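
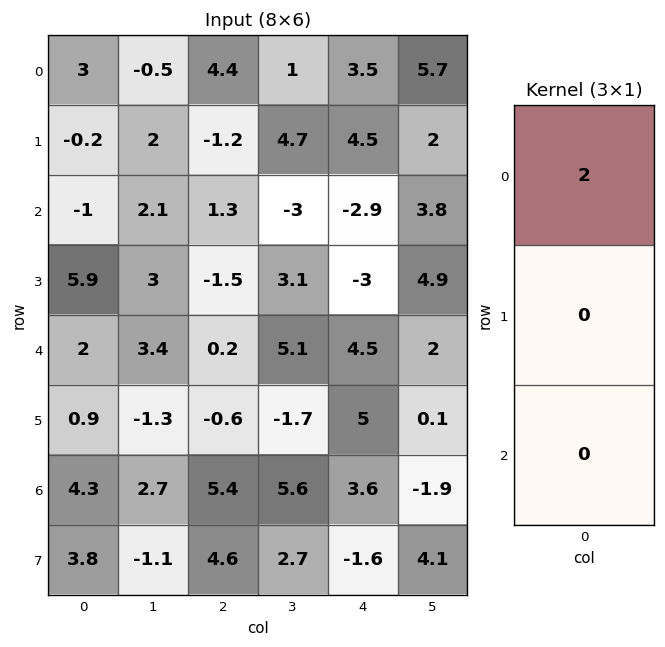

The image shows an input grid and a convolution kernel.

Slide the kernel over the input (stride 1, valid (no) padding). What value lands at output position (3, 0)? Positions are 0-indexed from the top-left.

11.8

The receptive field on the input at this output position is [5.9 / 2 / 0.9]. Elementwise product with the kernel and sum: 5.9·2.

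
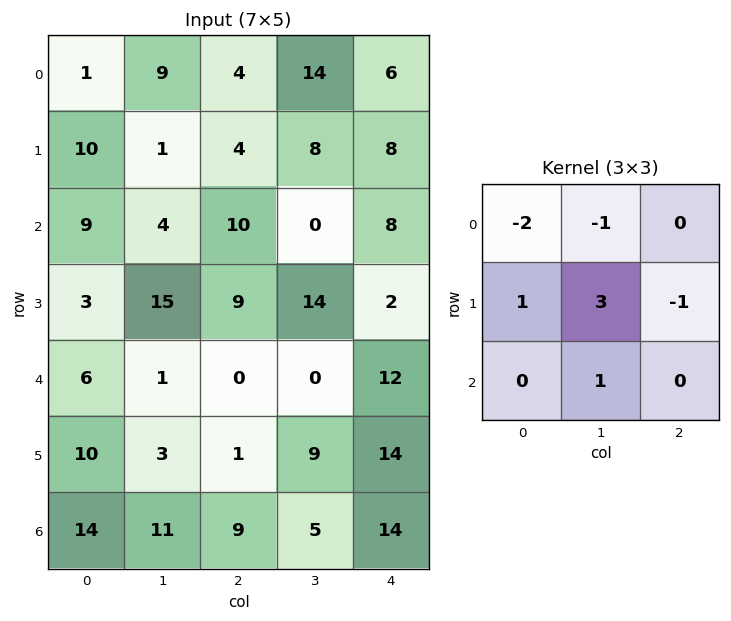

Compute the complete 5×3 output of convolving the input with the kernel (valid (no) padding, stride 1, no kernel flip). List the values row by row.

2 -7 -2
5 37 0
18 10 29
-9 -37 -35
16 4 19

Output[0,0]: The receptive field on the input at this output position is [1 9 4 / 10 1 4 / 9 4 10]. Elementwise product with the kernel and sum: 1·-2 + 9·-1 + 10·1 + 1·3 + 4·-1 + 4·1.
Output[0,1]: The receptive field on the input at this output position is [9 4 14 / 1 4 8 / 4 10 0]. Elementwise product with the kernel and sum: 9·-2 + 4·-1 + 1·1 + 4·3 + 8·-1 + 10·1.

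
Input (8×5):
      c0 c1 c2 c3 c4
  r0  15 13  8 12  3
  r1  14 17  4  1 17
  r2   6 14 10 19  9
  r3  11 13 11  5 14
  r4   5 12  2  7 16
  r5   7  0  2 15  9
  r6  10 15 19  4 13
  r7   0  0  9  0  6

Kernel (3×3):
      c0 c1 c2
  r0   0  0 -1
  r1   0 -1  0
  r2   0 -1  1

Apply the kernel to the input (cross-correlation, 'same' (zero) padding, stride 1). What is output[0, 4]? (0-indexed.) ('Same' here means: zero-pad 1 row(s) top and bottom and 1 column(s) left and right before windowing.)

-20

The receptive field on the zero-padded input at this output position is [0 0 0 / 12 3 0 / 1 17 0]. Elementwise product with the kernel and sum: 0·-1 + 3·-1 + 17·-1 + 0·1.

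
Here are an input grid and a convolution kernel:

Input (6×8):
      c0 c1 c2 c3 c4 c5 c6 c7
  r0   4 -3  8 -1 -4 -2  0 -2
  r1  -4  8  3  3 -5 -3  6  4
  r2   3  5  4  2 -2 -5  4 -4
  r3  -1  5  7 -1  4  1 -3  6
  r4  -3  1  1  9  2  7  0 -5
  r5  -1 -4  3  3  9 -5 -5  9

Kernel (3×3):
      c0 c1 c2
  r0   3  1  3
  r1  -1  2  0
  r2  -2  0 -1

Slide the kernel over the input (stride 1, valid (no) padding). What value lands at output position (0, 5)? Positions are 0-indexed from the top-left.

The receptive field on the input at this output position is [-2 0 -2 / -3 6 4 / -5 4 -4]. Elementwise product with the kernel and sum: -2·3 + 0·1 + -2·3 + -3·-1 + 6·2 + -5·-2 + -4·-1.

17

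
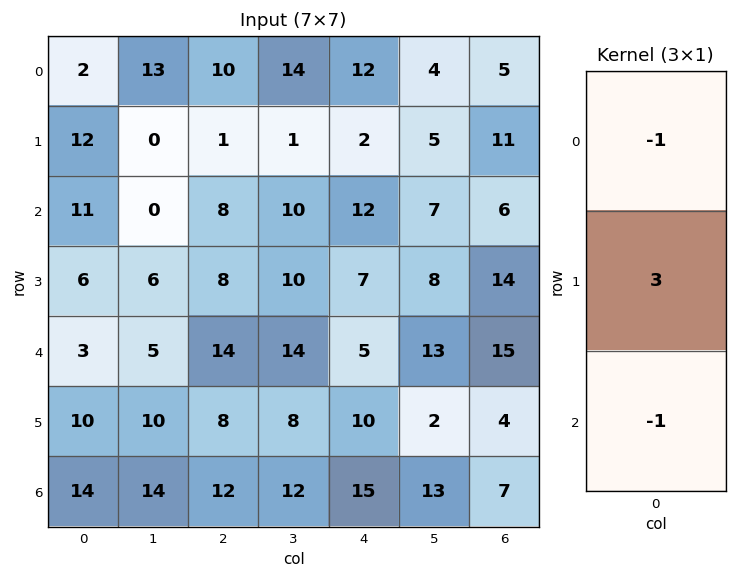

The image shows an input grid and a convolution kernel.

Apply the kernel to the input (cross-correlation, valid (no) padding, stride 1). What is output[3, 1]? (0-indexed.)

-1

The receptive field on the input at this output position is [6 / 5 / 10]. Elementwise product with the kernel and sum: 6·-1 + 5·3 + 10·-1.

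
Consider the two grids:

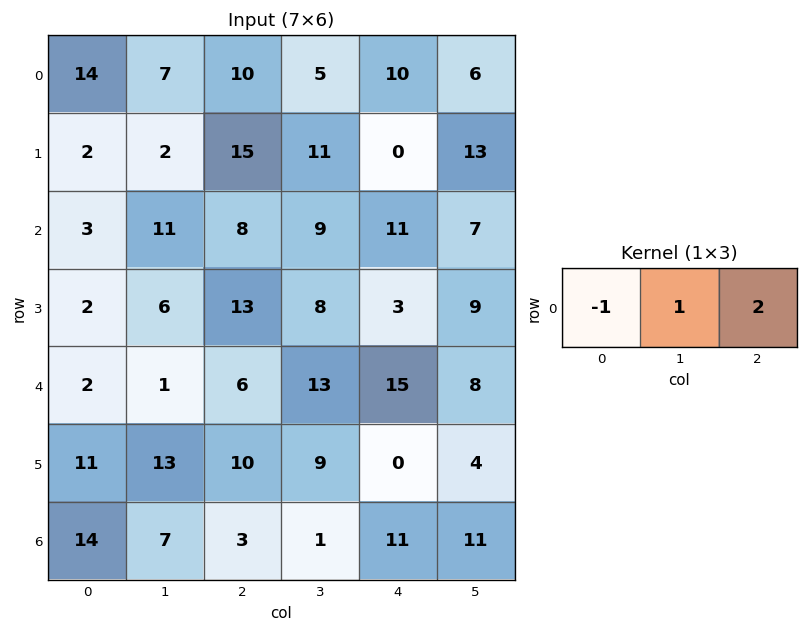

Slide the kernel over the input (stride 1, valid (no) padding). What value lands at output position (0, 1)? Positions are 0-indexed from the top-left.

13

The receptive field on the input at this output position is [7 10 5]. Elementwise product with the kernel and sum: 7·-1 + 10·1 + 5·2.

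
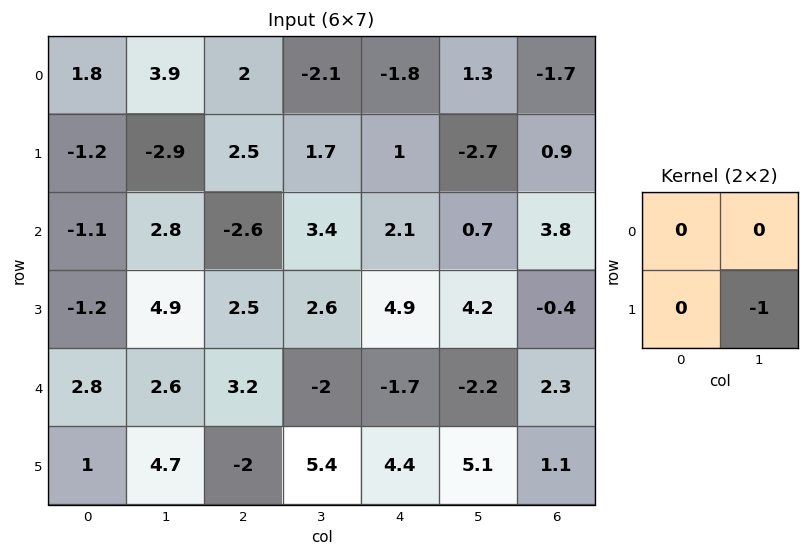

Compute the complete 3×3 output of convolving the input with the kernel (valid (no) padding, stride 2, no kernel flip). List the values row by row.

Output[0,0]: The receptive field on the input at this output position is [1.8 3.9 / -1.2 -2.9]. Elementwise product with the kernel and sum: -2.9·-1.

2.9 -1.7 2.7
-4.9 -2.6 -4.2
-4.7 -5.4 -5.1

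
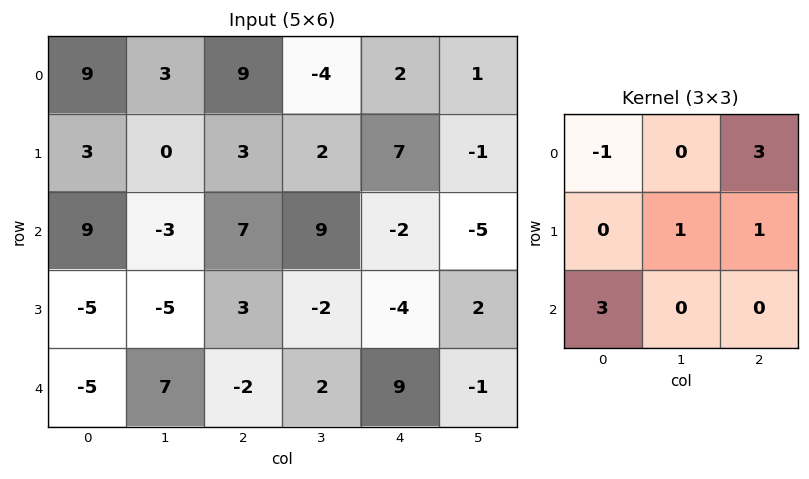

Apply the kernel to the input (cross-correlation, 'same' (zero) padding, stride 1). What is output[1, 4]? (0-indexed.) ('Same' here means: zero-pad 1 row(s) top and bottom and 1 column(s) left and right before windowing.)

The receptive field on the zero-padded input at this output position is [-4 2 1 / 2 7 -1 / 9 -2 -5]. Elementwise product with the kernel and sum: -4·-1 + 1·3 + 7·1 + -1·1 + 9·3.

40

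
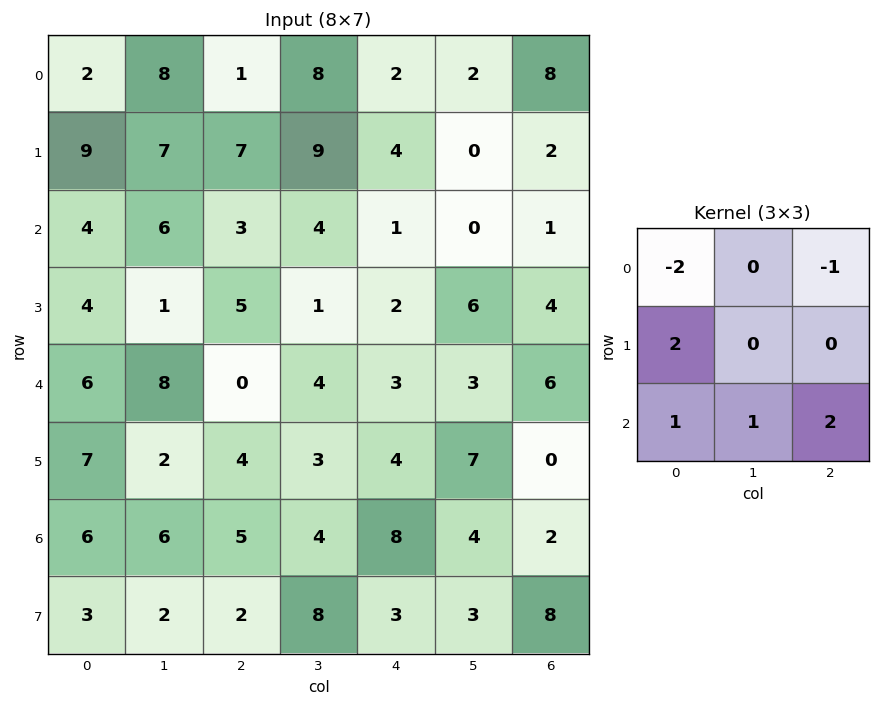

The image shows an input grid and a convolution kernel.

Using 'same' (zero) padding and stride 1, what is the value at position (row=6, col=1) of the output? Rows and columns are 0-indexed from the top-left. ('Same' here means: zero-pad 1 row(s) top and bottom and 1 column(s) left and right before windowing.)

3

The receptive field on the zero-padded input at this output position is [7 2 4 / 6 6 5 / 3 2 2]. Elementwise product with the kernel and sum: 7·-2 + 4·-1 + 6·2 + 3·1 + 2·1 + 2·2.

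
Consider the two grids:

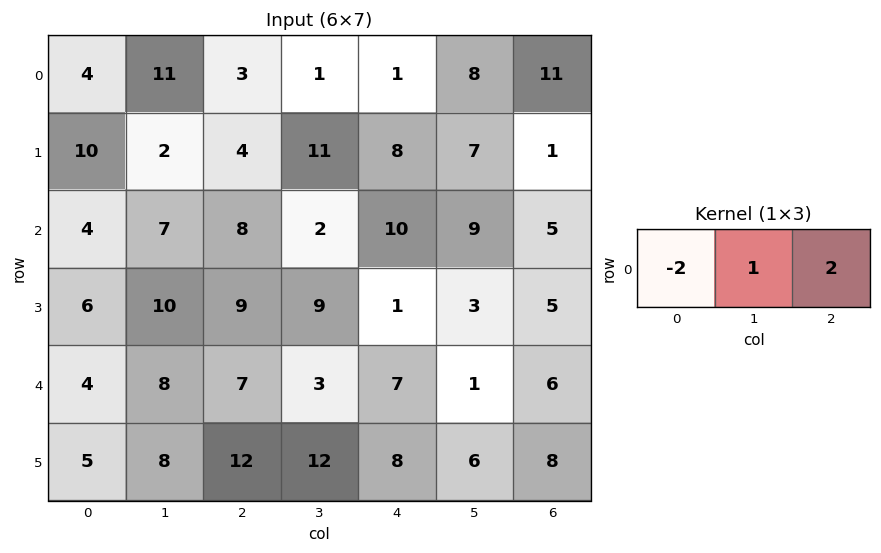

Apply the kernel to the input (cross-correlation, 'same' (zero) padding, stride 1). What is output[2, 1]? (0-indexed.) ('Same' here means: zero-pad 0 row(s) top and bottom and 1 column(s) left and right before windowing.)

15

The receptive field on the zero-padded input at this output position is [4 7 8]. Elementwise product with the kernel and sum: 4·-2 + 7·1 + 8·2.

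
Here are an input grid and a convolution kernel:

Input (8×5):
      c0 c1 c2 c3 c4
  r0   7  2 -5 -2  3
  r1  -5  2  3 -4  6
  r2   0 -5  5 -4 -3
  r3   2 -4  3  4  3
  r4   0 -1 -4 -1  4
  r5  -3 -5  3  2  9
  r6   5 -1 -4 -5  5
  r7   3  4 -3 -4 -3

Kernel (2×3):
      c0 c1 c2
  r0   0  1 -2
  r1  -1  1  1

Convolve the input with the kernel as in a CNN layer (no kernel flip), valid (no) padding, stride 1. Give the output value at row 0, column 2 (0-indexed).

The receptive field on the input at this output position is [-5 -2 3 / 3 -4 6]. Elementwise product with the kernel and sum: -2·1 + 3·-2 + 3·-1 + -4·1 + 6·1.

-9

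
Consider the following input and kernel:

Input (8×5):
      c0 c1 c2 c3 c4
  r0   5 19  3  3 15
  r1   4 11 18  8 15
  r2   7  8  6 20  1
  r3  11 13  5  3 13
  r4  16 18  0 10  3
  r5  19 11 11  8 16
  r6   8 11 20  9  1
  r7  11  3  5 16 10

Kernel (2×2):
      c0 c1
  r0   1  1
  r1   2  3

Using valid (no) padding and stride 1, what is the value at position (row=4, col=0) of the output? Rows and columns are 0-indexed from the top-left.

105

The receptive field on the input at this output position is [16 18 / 19 11]. Elementwise product with the kernel and sum: 16·1 + 18·1 + 19·2 + 11·3.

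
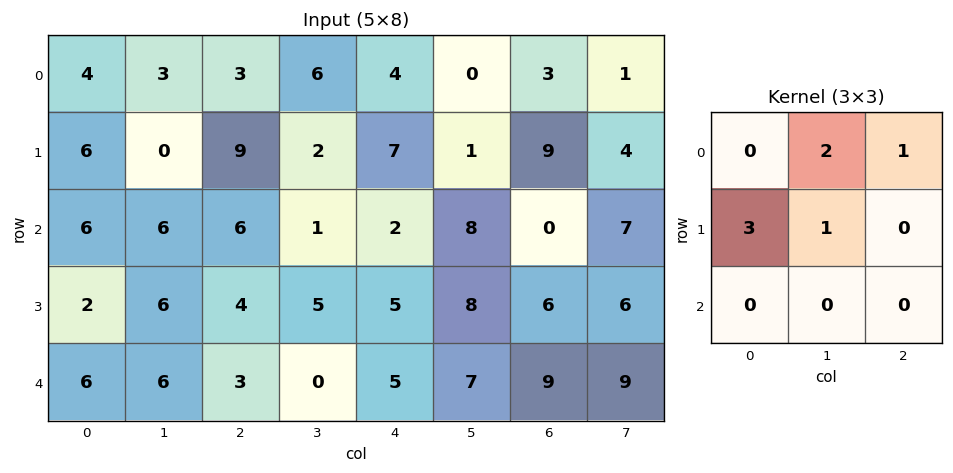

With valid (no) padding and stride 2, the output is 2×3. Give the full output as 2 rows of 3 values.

Output[0,0]: The receptive field on the input at this output position is [4 3 3 / 6 0 9 / 6 6 6]. Elementwise product with the kernel and sum: 3·2 + 3·1 + 6·3 + 0·1.
Output[0,1]: The receptive field on the input at this output position is [3 6 4 / 9 2 7 / 6 1 2]. Elementwise product with the kernel and sum: 6·2 + 4·1 + 9·3 + 2·1.

27 45 25
30 21 39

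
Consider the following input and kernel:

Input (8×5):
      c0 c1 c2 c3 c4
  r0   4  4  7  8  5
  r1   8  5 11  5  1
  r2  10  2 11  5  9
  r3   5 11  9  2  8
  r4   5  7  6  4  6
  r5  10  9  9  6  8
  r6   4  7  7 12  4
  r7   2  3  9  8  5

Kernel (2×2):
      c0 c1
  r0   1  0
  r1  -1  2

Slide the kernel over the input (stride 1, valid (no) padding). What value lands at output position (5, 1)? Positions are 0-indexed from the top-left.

16

The receptive field on the input at this output position is [9 9 / 7 7]. Elementwise product with the kernel and sum: 9·1 + 7·-1 + 7·2.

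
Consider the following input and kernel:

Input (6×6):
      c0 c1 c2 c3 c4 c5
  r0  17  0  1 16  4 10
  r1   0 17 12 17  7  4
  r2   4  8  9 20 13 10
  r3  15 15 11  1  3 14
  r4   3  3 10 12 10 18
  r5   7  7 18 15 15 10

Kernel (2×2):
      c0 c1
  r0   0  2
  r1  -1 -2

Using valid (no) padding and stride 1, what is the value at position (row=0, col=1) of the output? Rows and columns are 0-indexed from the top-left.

-39

The receptive field on the input at this output position is [0 1 / 17 12]. Elementwise product with the kernel and sum: 1·2 + 17·-1 + 12·-2.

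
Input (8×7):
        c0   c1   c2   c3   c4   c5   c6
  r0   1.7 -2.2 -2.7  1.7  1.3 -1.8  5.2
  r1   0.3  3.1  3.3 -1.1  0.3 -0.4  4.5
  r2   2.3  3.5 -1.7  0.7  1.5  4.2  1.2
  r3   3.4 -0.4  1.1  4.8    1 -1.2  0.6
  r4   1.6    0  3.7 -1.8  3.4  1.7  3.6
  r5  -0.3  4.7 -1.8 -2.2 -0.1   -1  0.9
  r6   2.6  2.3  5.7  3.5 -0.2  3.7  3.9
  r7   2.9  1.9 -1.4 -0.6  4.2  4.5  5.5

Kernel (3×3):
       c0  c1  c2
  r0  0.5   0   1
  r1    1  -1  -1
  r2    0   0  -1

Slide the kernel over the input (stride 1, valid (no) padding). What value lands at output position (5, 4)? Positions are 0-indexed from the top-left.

-12.45

The receptive field on the input at this output position is [-0.1 -1 0.9 / -0.2 3.7 3.9 / 4.2 4.5 5.5]. Elementwise product with the kernel and sum: -0.1·0.5 + 0.9·1 + -0.2·1 + 3.7·-1 + 3.9·-1 + 5.5·-1.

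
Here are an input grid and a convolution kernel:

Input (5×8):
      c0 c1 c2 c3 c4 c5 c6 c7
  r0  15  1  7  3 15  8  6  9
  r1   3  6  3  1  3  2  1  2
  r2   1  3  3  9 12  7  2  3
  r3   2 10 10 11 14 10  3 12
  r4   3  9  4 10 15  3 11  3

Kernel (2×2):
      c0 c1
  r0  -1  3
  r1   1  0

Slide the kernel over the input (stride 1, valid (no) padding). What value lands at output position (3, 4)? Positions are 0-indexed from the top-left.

The receptive field on the input at this output position is [14 10 / 15 3]. Elementwise product with the kernel and sum: 14·-1 + 10·3 + 15·1.

31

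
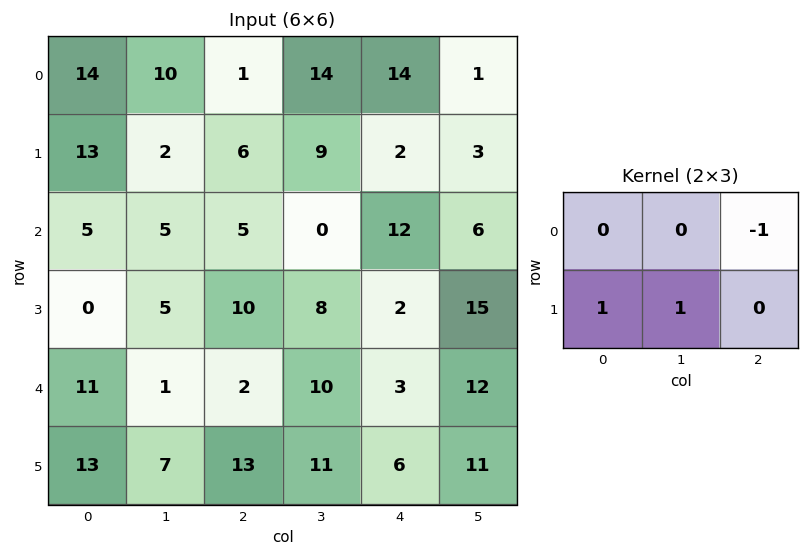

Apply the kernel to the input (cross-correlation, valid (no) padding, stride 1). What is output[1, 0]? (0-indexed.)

4

The receptive field on the input at this output position is [13 2 6 / 5 5 5]. Elementwise product with the kernel and sum: 6·-1 + 5·1 + 5·1.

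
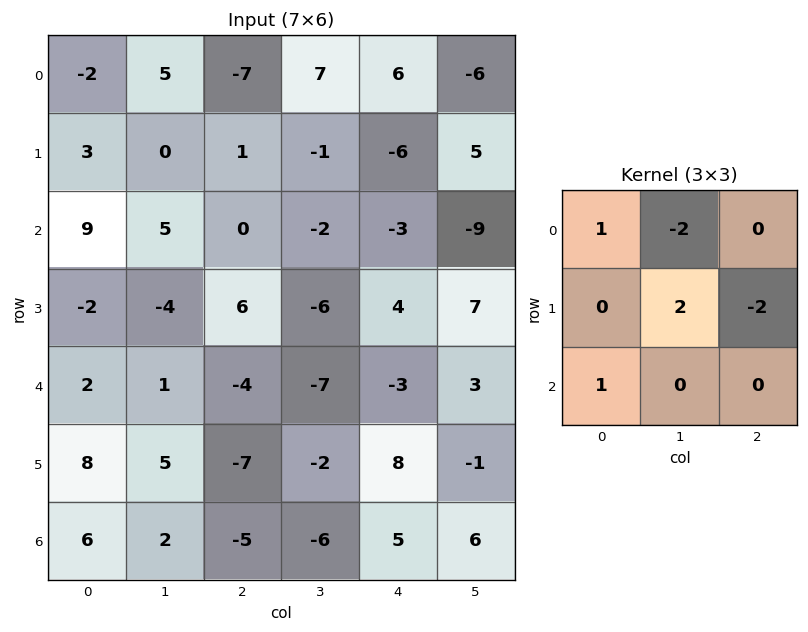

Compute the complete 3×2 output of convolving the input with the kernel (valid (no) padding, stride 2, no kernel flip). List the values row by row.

Output[0,0]: The receptive field on the input at this output position is [-2 5 -7 / 3 0 1 / 9 5 0]. Elementwise product with the kernel and sum: -2·1 + 5·-2 + 0·2 + 1·-2 + 9·1.
Output[0,1]: The receptive field on the input at this output position is [-7 7 6 / 1 -1 -6 / 0 -2 -3]. Elementwise product with the kernel and sum: -7·1 + 7·-2 + -1·2 + -6·-2 + 0·1.

-5 -11
-19 -20
30 -15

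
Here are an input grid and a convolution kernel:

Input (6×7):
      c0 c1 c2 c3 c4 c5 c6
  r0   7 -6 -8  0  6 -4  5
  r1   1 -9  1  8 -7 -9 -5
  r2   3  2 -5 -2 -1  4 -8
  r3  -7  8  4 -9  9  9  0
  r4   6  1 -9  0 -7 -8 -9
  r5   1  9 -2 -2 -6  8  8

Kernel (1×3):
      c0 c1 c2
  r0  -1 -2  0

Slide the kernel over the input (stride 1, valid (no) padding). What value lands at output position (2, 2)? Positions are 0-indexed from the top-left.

The receptive field on the input at this output position is [-5 -2 -1]. Elementwise product with the kernel and sum: -5·-1 + -2·-2.

9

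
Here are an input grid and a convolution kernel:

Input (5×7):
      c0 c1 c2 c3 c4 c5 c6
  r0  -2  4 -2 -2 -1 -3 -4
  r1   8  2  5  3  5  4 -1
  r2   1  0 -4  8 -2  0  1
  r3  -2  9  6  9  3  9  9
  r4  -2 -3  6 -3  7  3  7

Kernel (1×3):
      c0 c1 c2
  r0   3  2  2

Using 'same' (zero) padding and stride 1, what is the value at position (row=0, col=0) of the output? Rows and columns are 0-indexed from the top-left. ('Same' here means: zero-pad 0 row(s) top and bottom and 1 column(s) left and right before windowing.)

The receptive field on the zero-padded input at this output position is [0 -2 4]. Elementwise product with the kernel and sum: 0·3 + -2·2 + 4·2.

4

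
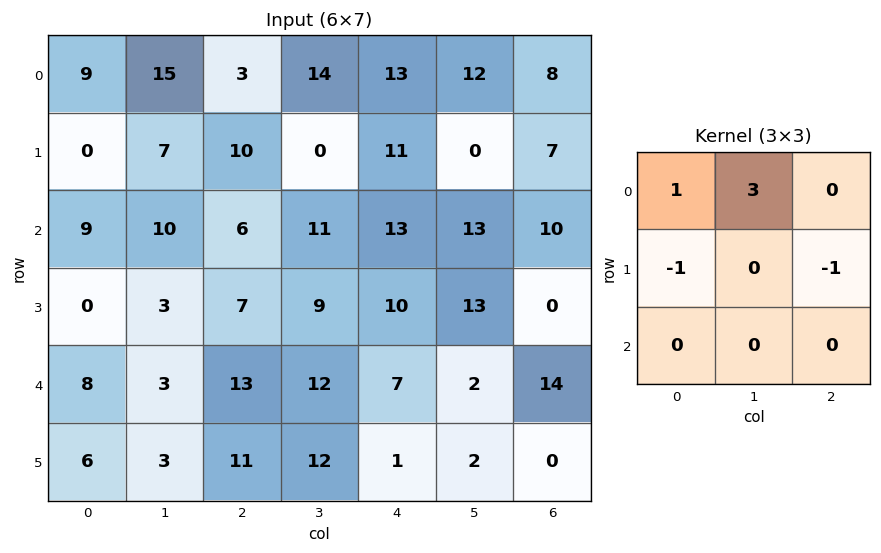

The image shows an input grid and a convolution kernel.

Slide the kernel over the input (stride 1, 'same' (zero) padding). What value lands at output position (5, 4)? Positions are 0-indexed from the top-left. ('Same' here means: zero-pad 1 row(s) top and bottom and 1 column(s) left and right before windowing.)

The receptive field on the zero-padded input at this output position is [12 7 2 / 12 1 2 / 0 0 0]. Elementwise product with the kernel and sum: 12·1 + 7·3 + 12·-1 + 2·-1.

19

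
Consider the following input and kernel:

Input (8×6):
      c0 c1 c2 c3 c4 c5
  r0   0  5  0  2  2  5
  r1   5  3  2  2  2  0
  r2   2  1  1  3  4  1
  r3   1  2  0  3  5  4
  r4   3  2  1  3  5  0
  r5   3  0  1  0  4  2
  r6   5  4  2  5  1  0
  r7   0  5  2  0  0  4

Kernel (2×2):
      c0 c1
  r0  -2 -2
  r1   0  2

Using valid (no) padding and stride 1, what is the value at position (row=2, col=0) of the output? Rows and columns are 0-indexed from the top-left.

-2

The receptive field on the input at this output position is [2 1 / 1 2]. Elementwise product with the kernel and sum: 2·-2 + 1·-2 + 2·2.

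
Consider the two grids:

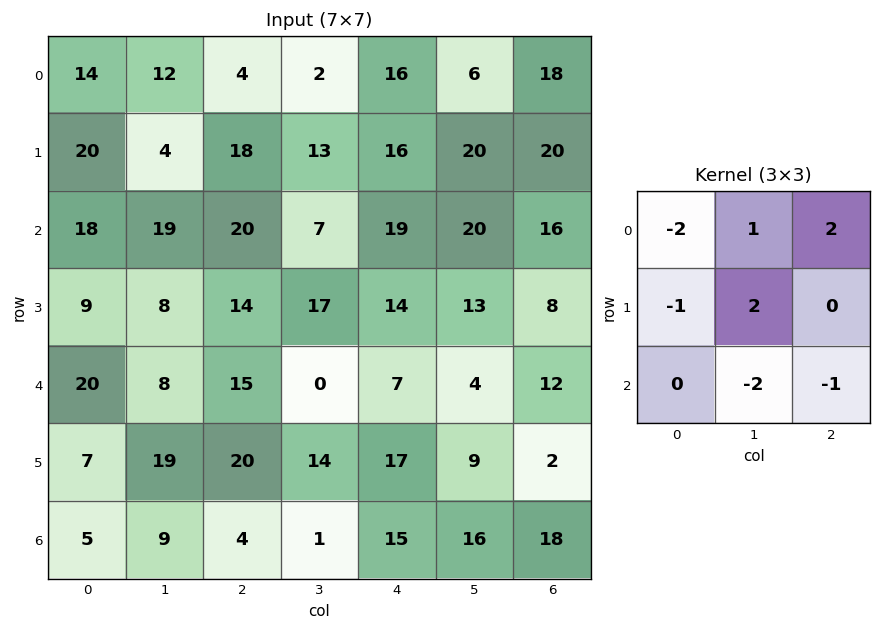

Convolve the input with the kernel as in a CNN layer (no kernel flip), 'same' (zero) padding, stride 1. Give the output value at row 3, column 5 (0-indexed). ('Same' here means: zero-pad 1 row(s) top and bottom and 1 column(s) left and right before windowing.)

The receptive field on the zero-padded input at this output position is [19 20 16 / 14 13 8 / 7 4 12]. Elementwise product with the kernel and sum: 19·-2 + 20·1 + 16·2 + 14·-1 + 13·2 + 4·-2 + 12·-1.

6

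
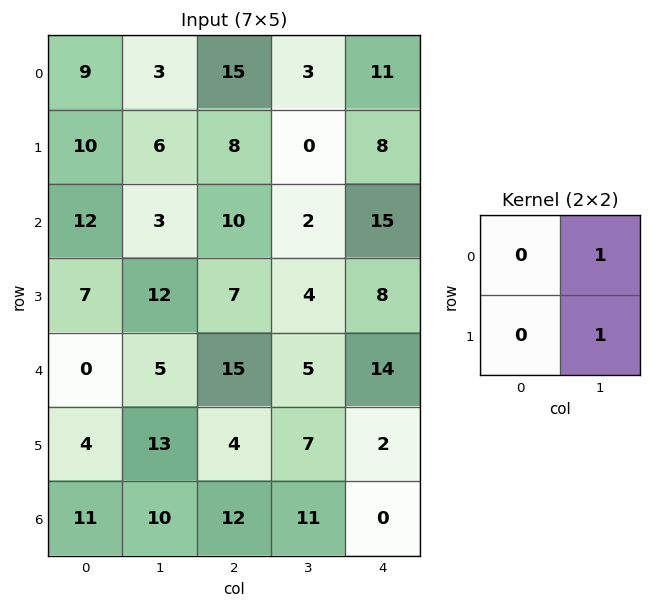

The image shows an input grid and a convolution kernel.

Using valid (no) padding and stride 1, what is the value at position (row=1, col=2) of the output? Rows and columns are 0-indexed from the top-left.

The receptive field on the input at this output position is [8 0 / 10 2]. Elementwise product with the kernel and sum: 0·1 + 2·1.

2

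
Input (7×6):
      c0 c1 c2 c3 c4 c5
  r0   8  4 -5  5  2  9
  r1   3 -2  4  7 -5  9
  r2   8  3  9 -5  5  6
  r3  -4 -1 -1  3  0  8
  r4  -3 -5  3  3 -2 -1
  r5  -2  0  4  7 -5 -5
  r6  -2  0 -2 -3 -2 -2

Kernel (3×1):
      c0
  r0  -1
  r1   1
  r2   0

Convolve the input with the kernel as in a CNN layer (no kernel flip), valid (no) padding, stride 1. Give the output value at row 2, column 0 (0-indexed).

-12

The receptive field on the input at this output position is [8 / -4 / -3]. Elementwise product with the kernel and sum: 8·-1 + -4·1.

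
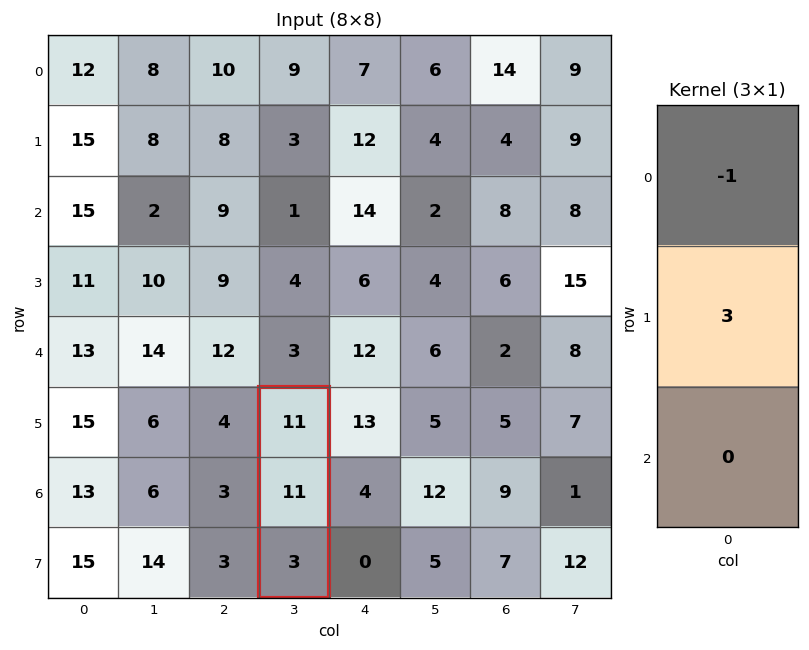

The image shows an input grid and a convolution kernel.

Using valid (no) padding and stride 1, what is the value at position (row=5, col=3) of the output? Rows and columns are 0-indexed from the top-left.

22

The receptive field on the input at this output position is [11 / 11 / 3]. Elementwise product with the kernel and sum: 11·-1 + 11·3.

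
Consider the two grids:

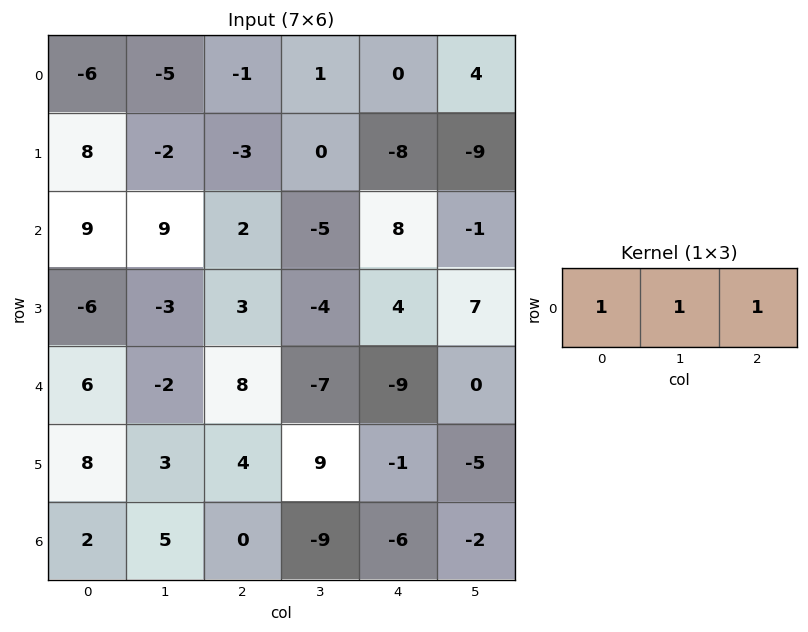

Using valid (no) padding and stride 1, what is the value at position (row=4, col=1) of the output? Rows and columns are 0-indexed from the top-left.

The receptive field on the input at this output position is [-2 8 -7]. Elementwise product with the kernel and sum: -2·1 + 8·1 + -7·1.

-1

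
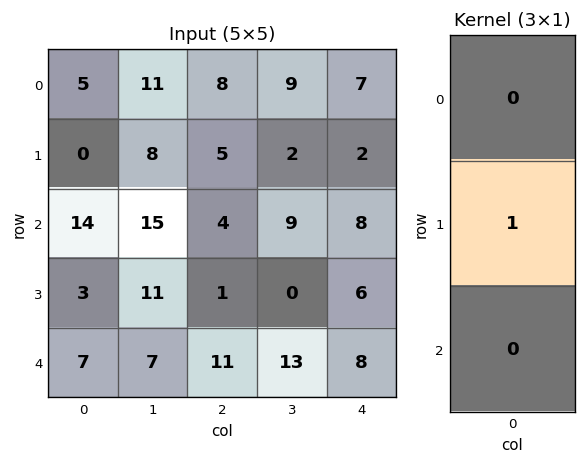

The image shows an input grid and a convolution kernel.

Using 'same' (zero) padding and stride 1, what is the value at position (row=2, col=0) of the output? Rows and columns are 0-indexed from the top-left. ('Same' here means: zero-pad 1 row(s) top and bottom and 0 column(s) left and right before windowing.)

The receptive field on the zero-padded input at this output position is [0 / 14 / 3]. Elementwise product with the kernel and sum: 14·1.

14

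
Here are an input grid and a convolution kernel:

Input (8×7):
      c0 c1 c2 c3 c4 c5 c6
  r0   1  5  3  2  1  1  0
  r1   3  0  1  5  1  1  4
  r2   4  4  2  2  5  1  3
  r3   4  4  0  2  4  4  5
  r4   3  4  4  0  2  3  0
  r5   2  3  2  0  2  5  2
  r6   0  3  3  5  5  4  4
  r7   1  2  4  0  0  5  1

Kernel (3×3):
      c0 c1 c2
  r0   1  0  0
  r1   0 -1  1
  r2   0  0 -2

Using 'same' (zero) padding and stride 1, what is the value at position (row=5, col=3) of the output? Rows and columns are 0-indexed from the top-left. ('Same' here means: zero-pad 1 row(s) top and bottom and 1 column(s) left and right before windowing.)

The receptive field on the zero-padded input at this output position is [4 0 2 / 2 0 2 / 3 5 5]. Elementwise product with the kernel and sum: 4·1 + 0·-1 + 2·1 + 5·-2.

-4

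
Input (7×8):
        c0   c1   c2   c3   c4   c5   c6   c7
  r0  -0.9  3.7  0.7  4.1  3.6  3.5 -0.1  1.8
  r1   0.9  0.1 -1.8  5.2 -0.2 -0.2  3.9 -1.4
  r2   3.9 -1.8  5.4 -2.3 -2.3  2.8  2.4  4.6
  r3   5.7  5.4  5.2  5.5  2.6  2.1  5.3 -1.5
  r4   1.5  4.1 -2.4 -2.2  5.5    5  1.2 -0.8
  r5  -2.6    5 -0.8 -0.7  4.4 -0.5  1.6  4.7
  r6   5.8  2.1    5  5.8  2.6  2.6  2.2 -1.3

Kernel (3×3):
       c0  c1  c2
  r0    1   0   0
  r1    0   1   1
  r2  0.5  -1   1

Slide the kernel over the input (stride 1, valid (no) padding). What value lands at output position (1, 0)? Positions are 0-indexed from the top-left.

7.15

The receptive field on the input at this output position is [0.9 0.1 -1.8 / 3.9 -1.8 5.4 / 5.7 5.4 5.2]. Elementwise product with the kernel and sum: 0.9·1 + -1.8·1 + 5.4·1 + 5.7·0.5 + 5.4·-1 + 5.2·1.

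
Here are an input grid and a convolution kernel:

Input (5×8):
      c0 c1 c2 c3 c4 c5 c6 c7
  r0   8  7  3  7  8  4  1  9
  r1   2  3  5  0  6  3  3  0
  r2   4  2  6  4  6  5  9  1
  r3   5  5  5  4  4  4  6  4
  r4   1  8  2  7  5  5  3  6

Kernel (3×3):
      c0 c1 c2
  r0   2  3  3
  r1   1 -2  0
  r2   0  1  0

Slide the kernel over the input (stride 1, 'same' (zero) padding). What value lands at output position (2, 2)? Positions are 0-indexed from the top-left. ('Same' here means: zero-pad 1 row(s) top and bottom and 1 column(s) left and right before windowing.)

16

The receptive field on the zero-padded input at this output position is [3 5 0 / 2 6 4 / 5 5 4]. Elementwise product with the kernel and sum: 3·2 + 5·3 + 0·3 + 2·1 + 6·-2 + 5·1.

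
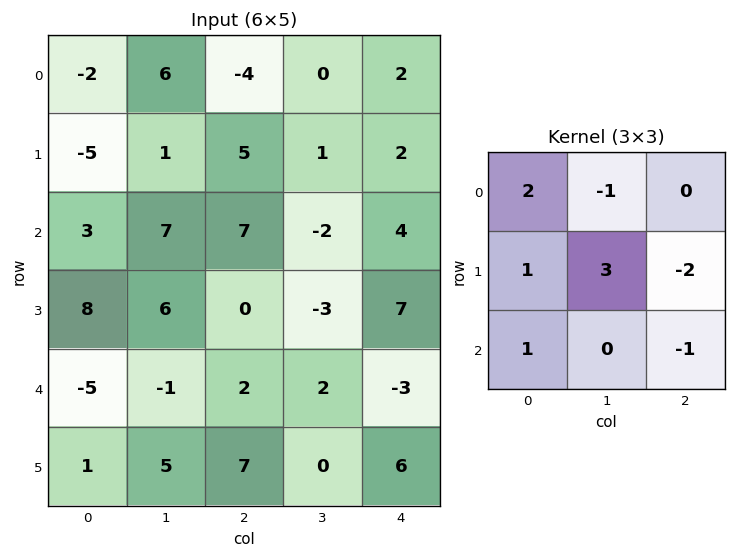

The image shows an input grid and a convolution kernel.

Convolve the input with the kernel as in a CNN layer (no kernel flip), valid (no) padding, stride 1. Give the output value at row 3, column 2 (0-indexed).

18

The receptive field on the input at this output position is [0 -3 7 / 2 2 -3 / 7 0 6]. Elementwise product with the kernel and sum: 0·2 + -3·-1 + 2·1 + 2·3 + -3·-2 + 7·1 + 6·-1.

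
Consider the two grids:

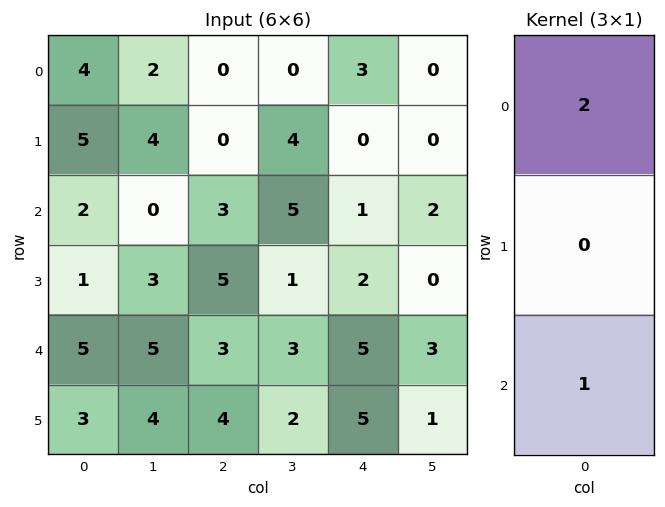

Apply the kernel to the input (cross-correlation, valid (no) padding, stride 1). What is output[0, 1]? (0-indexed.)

The receptive field on the input at this output position is [2 / 4 / 0]. Elementwise product with the kernel and sum: 2·2 + 0·1.

4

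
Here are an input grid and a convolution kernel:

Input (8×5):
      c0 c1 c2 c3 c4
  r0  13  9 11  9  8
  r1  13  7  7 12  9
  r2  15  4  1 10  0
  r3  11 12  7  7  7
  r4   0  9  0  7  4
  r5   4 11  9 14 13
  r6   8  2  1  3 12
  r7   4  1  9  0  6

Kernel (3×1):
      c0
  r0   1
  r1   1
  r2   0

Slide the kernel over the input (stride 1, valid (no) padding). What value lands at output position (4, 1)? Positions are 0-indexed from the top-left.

The receptive field on the input at this output position is [9 / 11 / 2]. Elementwise product with the kernel and sum: 9·1 + 11·1.

20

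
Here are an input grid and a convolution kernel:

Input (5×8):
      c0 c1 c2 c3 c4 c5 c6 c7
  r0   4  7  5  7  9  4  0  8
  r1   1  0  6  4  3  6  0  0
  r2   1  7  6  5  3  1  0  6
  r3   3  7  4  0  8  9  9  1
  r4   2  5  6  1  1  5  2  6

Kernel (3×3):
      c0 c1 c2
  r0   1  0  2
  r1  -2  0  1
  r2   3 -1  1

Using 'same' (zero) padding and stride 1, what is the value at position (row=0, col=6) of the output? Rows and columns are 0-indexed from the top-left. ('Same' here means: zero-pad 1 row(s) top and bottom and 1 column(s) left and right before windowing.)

18

The receptive field on the zero-padded input at this output position is [0 0 0 / 4 0 8 / 6 0 0]. Elementwise product with the kernel and sum: 0·1 + 0·2 + 4·-2 + 8·1 + 6·3 + 0·-1 + 0·1.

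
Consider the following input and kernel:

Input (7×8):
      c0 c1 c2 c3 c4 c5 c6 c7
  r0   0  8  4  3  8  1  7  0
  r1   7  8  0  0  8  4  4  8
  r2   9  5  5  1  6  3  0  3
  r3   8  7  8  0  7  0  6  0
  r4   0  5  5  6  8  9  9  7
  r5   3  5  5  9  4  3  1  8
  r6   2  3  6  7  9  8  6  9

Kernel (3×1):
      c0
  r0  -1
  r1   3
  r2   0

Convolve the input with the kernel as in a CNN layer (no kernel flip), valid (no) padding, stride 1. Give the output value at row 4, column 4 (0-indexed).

The receptive field on the input at this output position is [8 / 4 / 9]. Elementwise product with the kernel and sum: 8·-1 + 4·3.

4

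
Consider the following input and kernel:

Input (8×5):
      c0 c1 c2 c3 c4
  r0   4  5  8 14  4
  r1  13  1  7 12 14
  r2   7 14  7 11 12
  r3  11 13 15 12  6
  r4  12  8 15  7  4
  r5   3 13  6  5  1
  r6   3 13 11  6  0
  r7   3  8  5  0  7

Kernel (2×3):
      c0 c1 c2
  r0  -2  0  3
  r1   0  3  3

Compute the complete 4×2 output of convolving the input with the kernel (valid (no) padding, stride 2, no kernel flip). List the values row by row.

40 74
91 76
78 0
66 -1

Output[0,0]: The receptive field on the input at this output position is [4 5 8 / 13 1 7]. Elementwise product with the kernel and sum: 4·-2 + 8·3 + 1·3 + 7·3.
Output[0,1]: The receptive field on the input at this output position is [8 14 4 / 7 12 14]. Elementwise product with the kernel and sum: 8·-2 + 4·3 + 12·3 + 14·3.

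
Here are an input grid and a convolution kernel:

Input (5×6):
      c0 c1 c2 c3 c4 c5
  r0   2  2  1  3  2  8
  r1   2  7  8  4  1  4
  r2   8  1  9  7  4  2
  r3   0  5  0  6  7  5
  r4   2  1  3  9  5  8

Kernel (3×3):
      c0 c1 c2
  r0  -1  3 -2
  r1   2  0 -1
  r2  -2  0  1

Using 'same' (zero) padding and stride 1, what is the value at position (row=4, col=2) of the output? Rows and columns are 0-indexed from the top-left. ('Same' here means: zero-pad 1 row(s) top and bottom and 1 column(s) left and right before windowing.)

The receptive field on the zero-padded input at this output position is [5 0 6 / 1 3 9 / 0 0 0]. Elementwise product with the kernel and sum: 5·-1 + 0·3 + 6·-2 + 1·2 + 9·-1 + 0·-2 + 0·1.

-24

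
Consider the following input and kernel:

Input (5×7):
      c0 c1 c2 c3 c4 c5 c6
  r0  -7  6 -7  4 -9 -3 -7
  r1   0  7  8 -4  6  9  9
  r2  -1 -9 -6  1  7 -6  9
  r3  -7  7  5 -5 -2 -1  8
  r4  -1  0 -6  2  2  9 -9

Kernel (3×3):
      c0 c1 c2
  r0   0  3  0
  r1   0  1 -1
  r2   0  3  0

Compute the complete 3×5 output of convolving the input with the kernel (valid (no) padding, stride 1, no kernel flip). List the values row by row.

Output[0,0]: The receptive field on the input at this output position is [-7 6 -7 / 0 7 8 / -1 -9 -6]. Elementwise product with the kernel and sum: 6·3 + 7·1 + 8·-1 + -9·3.
Output[0,1]: The receptive field on the input at this output position is [6 -7 4 / 7 8 -4 / -9 -6 1]. Elementwise product with the kernel and sum: -7·3 + 8·1 + -4·-1 + -6·3.

-10 -27 5 -9 -27
39 32 -33 25 9
-25 -26 6 26 0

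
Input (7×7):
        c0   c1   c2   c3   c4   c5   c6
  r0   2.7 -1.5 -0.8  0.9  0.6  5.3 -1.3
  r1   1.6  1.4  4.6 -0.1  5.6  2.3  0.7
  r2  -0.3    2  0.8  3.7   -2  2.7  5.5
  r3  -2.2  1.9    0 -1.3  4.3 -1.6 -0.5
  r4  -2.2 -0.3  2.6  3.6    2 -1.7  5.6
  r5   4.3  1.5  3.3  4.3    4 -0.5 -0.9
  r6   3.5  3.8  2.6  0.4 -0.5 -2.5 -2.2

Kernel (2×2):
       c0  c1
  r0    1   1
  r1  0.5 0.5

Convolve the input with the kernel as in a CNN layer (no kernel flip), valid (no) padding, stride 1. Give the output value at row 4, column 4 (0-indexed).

The receptive field on the input at this output position is [2 -1.7 / 4 -0.5]. Elementwise product with the kernel and sum: 2·1 + -1.7·1 + 4·0.5 + -0.5·0.5.

2.05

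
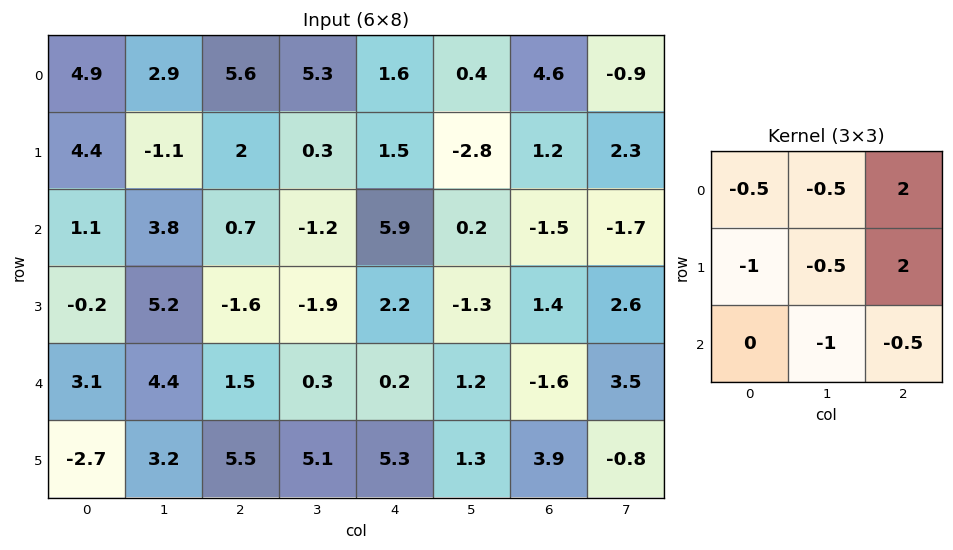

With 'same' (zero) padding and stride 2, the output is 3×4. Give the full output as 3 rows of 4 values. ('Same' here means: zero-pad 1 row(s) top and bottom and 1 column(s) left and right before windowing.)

Output[0,0]: The receptive field on the zero-padded input at this output position is [0 0 0 / 0 4.9 2.9 / 0 4.4 -1.1]. Elementwise product with the kernel and sum: 0·-0.5 + 0·-0.5 + 0·2 + 0·-1 + 4.9·-0.5 + 2.9·2 + 4.4·-1 + -1.1·-0.5.

-0.5 2.75 -5.4 -6.85
0.25 -3.85 -9.4 -0.15
18.85 -18.2 -6.7 8.25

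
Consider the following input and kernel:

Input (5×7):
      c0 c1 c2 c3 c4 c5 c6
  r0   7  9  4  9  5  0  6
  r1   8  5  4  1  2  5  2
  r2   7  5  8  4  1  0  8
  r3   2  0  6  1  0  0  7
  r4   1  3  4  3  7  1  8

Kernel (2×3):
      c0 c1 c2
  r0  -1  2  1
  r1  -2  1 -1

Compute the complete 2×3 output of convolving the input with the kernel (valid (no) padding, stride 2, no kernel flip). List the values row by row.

Output[0,0]: The receptive field on the input at this output position is [7 9 4 / 8 5 4]. Elementwise product with the kernel and sum: 7·-1 + 9·2 + 4·1 + 8·-2 + 5·1 + 4·-1.
Output[0,1]: The receptive field on the input at this output position is [4 9 5 / 4 1 2]. Elementwise product with the kernel and sum: 4·-1 + 9·2 + 5·1 + 4·-2 + 1·1 + 2·-1.

0 10 0
1 -10 0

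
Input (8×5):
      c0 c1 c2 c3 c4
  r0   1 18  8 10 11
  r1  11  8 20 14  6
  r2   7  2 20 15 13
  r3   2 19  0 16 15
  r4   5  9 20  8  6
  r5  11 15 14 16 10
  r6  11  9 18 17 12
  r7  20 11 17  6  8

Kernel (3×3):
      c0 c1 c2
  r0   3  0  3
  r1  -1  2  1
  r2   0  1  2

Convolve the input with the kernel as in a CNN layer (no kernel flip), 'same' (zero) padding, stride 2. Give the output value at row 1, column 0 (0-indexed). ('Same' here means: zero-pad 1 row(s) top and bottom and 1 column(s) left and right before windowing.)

The receptive field on the zero-padded input at this output position is [0 11 8 / 0 7 2 / 0 2 19]. Elementwise product with the kernel and sum: 0·3 + 8·3 + 0·-1 + 7·2 + 2·1 + 2·1 + 19·2.

80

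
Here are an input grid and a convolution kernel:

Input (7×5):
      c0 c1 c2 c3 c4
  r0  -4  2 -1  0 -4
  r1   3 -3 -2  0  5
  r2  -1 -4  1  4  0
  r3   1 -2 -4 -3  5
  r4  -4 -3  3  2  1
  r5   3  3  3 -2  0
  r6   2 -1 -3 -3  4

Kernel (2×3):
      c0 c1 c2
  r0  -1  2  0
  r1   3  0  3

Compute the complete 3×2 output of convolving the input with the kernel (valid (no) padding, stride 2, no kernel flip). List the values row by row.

11 10
-16 10
16 10

Output[0,0]: The receptive field on the input at this output position is [-4 2 -1 / 3 -3 -2]. Elementwise product with the kernel and sum: -4·-1 + 2·2 + 3·3 + -2·3.
Output[0,1]: The receptive field on the input at this output position is [-1 0 -4 / -2 0 5]. Elementwise product with the kernel and sum: -1·-1 + 0·2 + -2·3 + 5·3.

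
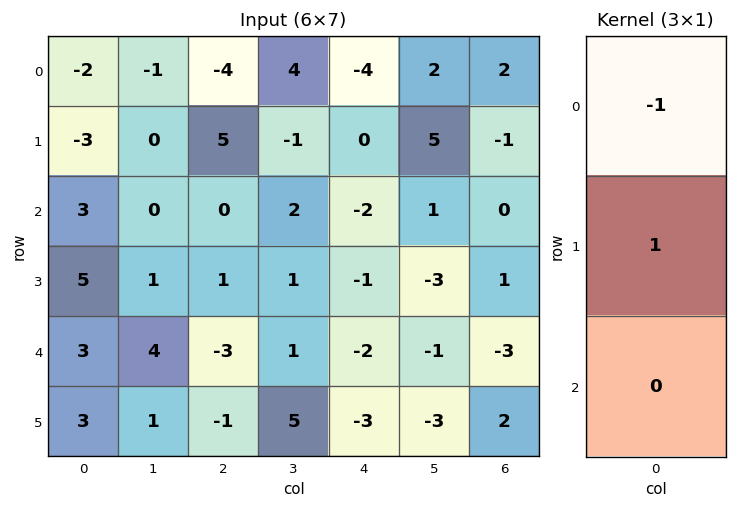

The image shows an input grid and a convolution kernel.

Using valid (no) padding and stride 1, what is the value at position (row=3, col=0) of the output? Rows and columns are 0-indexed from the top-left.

The receptive field on the input at this output position is [5 / 3 / 3]. Elementwise product with the kernel and sum: 5·-1 + 3·1.

-2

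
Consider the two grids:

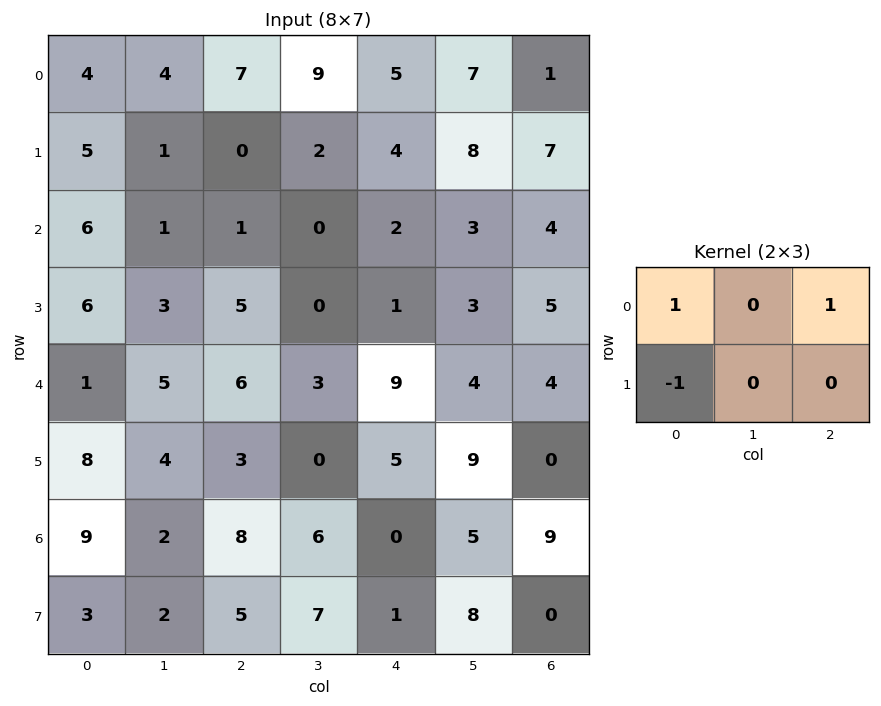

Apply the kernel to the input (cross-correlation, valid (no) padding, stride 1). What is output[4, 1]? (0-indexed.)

The receptive field on the input at this output position is [5 6 3 / 4 3 0]. Elementwise product with the kernel and sum: 5·1 + 3·1 + 4·-1.

4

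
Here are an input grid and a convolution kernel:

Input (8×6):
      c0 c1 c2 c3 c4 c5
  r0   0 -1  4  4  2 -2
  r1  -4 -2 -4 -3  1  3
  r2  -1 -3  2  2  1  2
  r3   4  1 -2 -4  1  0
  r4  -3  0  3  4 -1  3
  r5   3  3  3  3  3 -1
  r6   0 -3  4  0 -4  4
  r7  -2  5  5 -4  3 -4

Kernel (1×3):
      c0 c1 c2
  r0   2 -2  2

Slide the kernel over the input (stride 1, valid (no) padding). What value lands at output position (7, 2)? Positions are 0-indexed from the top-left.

24

The receptive field on the input at this output position is [5 -4 3]. Elementwise product with the kernel and sum: 5·2 + -4·-2 + 3·2.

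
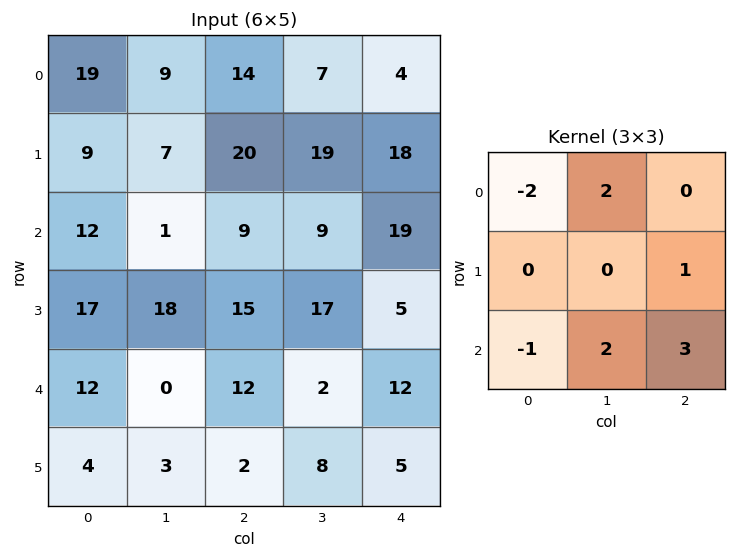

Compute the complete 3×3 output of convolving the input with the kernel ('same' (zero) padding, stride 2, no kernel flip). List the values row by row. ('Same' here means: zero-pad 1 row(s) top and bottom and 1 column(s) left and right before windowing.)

Output[0,0]: The receptive field on the zero-padded input at this output position is [0 0 0 / 0 19 9 / 0 9 7]. Elementwise product with the kernel and sum: 0·-2 + 0·2 + 9·1 + 0·-1 + 9·2 + 7·3.
Output[0,1]: The receptive field on the zero-padded input at this output position is [0 0 0 / 9 14 7 / 7 20 19]. Elementwise product with the kernel and sum: 0·-2 + 0·2 + 7·1 + 7·-1 + 20·2 + 19·3.

48 97 17
107 98 -9
51 21 -22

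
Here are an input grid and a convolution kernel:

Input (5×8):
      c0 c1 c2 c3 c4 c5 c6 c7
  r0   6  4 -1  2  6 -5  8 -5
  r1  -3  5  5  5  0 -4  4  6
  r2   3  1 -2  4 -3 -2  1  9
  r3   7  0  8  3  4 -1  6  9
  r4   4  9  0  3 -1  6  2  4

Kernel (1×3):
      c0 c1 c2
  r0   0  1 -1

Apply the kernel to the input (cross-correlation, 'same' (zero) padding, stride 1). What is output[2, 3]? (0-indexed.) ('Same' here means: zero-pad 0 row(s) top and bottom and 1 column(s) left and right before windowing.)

7

The receptive field on the zero-padded input at this output position is [-2 4 -3]. Elementwise product with the kernel and sum: 4·1 + -3·-1.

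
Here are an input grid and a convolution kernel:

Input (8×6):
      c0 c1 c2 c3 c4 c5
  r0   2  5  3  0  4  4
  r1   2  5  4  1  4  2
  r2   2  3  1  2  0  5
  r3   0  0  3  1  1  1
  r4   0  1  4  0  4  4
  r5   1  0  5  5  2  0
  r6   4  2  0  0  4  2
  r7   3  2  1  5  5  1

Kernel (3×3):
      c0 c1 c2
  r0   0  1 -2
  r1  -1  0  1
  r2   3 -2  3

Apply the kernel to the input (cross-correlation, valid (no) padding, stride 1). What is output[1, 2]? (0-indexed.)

The receptive field on the input at this output position is [4 1 4 / 1 2 0 / 3 1 1]. Elementwise product with the kernel and sum: 1·1 + 4·-2 + 1·-1 + 0·1 + 3·3 + 1·-2 + 1·3.

2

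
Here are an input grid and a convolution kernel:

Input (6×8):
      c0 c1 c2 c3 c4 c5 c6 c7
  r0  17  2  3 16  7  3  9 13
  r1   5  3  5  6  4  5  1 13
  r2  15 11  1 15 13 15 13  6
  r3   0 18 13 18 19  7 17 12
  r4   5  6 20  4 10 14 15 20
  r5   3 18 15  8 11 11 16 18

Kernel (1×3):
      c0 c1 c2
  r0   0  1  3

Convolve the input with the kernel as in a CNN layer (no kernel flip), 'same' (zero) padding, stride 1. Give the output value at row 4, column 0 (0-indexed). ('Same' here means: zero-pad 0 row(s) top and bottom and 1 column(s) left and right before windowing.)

The receptive field on the zero-padded input at this output position is [0 5 6]. Elementwise product with the kernel and sum: 5·1 + 6·3.

23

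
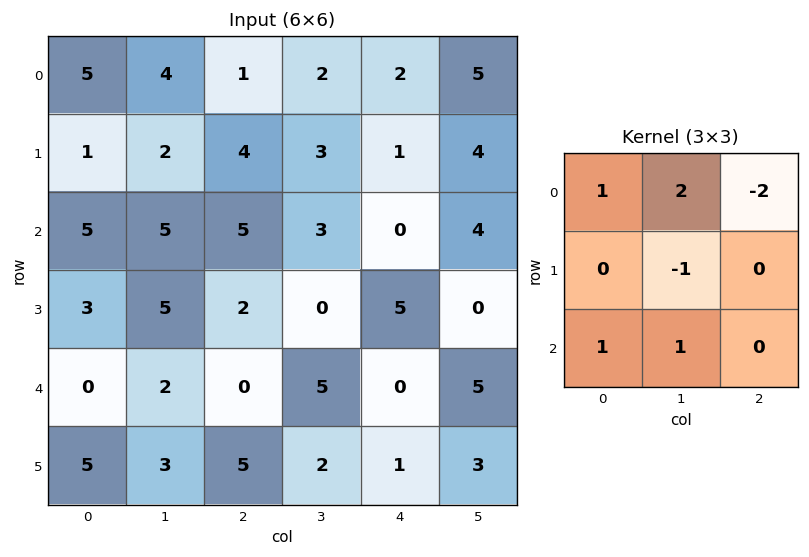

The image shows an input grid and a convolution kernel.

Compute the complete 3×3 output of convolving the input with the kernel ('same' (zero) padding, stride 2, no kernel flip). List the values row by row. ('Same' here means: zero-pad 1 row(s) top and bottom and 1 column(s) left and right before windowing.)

-4 5 2
-4 6 2
1 17 13

Output[0,0]: The receptive field on the zero-padded input at this output position is [0 0 0 / 0 5 4 / 0 1 2]. Elementwise product with the kernel and sum: 0·1 + 0·2 + 0·-2 + 5·-1 + 0·1 + 1·1.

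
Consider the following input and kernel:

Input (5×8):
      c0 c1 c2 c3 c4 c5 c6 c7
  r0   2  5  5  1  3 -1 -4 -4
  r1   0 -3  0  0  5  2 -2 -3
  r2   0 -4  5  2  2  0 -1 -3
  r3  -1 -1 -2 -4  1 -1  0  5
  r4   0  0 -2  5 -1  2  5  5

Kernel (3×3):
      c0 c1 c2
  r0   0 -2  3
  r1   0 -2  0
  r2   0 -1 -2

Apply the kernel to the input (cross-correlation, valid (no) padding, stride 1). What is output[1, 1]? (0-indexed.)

The receptive field on the input at this output position is [-3 0 0 / -4 5 2 / -1 -2 -4]. Elementwise product with the kernel and sum: 0·-2 + 0·3 + 5·-2 + -2·-1 + -4·-2.

0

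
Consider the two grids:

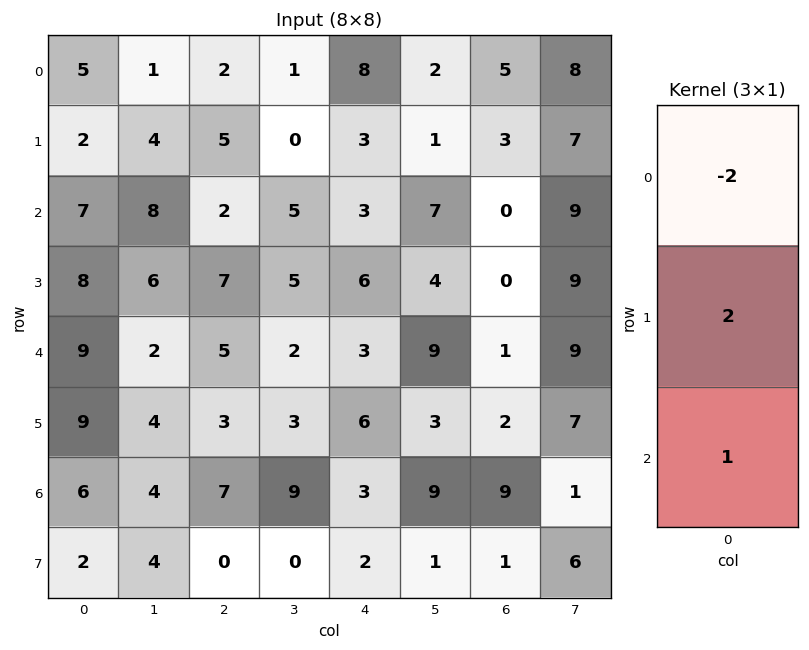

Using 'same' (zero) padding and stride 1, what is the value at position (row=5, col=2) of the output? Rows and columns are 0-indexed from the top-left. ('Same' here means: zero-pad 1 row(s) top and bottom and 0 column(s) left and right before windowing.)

The receptive field on the zero-padded input at this output position is [5 / 3 / 7]. Elementwise product with the kernel and sum: 5·-2 + 3·2 + 7·1.

3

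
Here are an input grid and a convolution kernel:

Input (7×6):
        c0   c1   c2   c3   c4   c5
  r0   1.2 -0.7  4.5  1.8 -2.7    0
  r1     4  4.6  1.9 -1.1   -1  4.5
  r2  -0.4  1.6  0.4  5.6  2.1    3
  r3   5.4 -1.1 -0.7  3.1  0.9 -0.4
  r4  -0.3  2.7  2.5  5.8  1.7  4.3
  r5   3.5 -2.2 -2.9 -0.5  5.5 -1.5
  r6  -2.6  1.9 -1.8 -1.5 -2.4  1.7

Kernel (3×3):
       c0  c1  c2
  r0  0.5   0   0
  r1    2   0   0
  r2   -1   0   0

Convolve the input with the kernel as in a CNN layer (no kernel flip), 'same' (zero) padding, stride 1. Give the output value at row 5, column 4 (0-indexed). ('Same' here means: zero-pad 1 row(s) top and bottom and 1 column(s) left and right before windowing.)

The receptive field on the zero-padded input at this output position is [5.8 1.7 4.3 / -0.5 5.5 -1.5 / -1.5 -2.4 1.7]. Elementwise product with the kernel and sum: 5.8·0.5 + -0.5·2 + -1.5·-1.

3.4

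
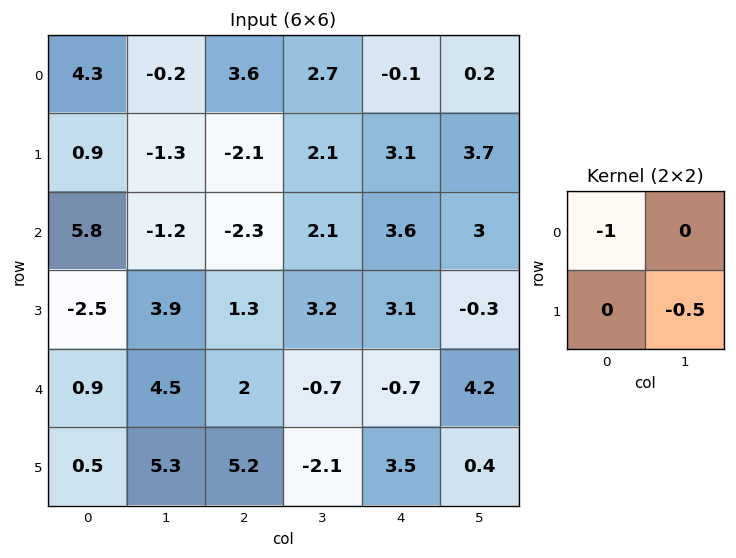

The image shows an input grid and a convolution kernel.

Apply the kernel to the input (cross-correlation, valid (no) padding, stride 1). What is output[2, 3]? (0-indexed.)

-3.65

The receptive field on the input at this output position is [2.1 3.6 / 3.2 3.1]. Elementwise product with the kernel and sum: 2.1·-1 + 3.1·-0.5.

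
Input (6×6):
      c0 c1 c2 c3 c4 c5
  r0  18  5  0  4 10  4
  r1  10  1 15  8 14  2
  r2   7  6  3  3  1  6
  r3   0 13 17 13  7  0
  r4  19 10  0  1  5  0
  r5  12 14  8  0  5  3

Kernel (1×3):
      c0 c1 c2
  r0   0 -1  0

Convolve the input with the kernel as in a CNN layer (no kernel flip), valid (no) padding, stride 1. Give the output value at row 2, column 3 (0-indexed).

The receptive field on the input at this output position is [3 1 6]. Elementwise product with the kernel and sum: 1·-1.

-1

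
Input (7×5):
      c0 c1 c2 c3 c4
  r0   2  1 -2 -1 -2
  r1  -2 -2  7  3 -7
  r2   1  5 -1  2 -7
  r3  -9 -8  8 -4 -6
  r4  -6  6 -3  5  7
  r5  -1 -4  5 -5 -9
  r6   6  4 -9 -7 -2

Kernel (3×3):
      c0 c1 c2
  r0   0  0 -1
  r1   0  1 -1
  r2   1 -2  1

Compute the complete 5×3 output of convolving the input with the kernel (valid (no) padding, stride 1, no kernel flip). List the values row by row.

-17 14 0
14 -34 26
-36 27 3
13 -23 10
-17 20 0

Output[0,0]: The receptive field on the input at this output position is [2 1 -2 / -2 -2 7 / 1 5 -1]. Elementwise product with the kernel and sum: -2·-1 + -2·1 + 7·-1 + 1·1 + 5·-2 + -1·1.
Output[0,1]: The receptive field on the input at this output position is [1 -2 -1 / -2 7 3 / 5 -1 2]. Elementwise product with the kernel and sum: -1·-1 + 7·1 + 3·-1 + 5·1 + -1·-2 + 2·1.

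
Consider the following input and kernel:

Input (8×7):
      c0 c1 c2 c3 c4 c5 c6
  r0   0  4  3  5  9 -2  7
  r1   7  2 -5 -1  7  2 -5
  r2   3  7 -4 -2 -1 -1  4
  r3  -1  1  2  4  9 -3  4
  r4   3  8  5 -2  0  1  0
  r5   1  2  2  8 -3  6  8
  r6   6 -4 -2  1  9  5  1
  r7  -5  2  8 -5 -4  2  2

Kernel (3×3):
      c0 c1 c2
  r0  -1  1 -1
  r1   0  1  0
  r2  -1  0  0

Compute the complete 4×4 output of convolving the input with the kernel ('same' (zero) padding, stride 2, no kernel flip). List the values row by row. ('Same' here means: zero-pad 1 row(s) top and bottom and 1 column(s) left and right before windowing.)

0 1 10 5
8 -11 1 0
1 0 0 1
5 -12 -3 1

Output[0,0]: The receptive field on the zero-padded input at this output position is [0 0 0 / 0 0 4 / 0 7 2]. Elementwise product with the kernel and sum: 0·-1 + 0·1 + 0·-1 + 0·1 + 0·-1.
Output[0,1]: The receptive field on the zero-padded input at this output position is [0 0 0 / 4 3 5 / 2 -5 -1]. Elementwise product with the kernel and sum: 0·-1 + 0·1 + 0·-1 + 3·1 + 2·-1.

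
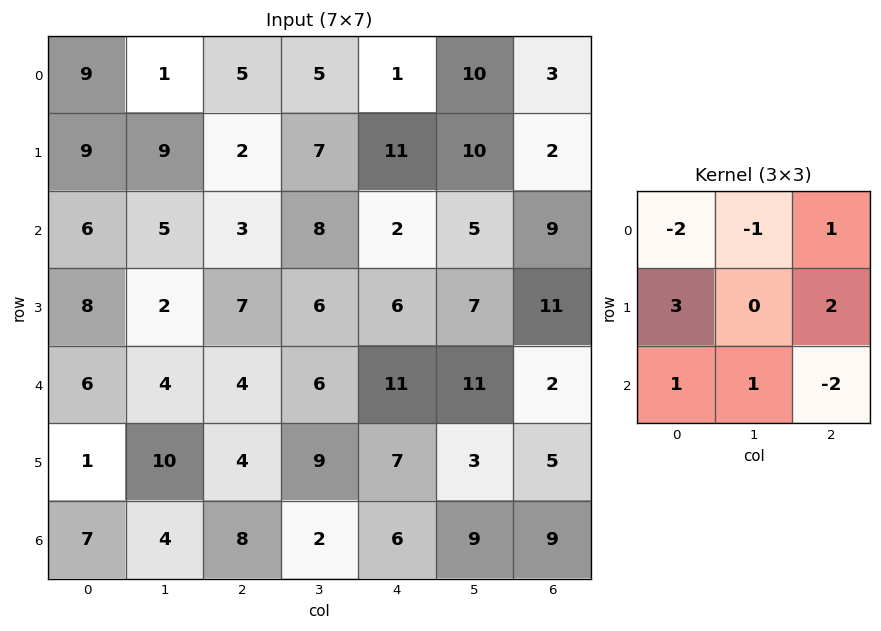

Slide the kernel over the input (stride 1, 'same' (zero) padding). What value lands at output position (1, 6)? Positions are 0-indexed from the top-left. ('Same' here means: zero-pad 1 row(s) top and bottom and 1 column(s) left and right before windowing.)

The receptive field on the zero-padded input at this output position is [10 3 0 / 10 2 0 / 5 9 0]. Elementwise product with the kernel and sum: 10·-2 + 3·-1 + 0·1 + 10·3 + 0·2 + 5·1 + 9·1 + 0·-2.

21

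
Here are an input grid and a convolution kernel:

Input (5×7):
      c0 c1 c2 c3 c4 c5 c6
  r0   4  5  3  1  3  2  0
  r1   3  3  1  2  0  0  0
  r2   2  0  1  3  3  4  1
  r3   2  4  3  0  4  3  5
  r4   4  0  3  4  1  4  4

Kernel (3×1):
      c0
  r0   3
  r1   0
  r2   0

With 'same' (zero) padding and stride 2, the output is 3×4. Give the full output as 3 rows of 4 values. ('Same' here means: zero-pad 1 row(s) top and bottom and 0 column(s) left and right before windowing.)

0 0 0 0
9 3 0 0
6 9 12 15

Output[0,0]: The receptive field on the zero-padded input at this output position is [0 / 4 / 3]. Elementwise product with the kernel and sum: 0·3.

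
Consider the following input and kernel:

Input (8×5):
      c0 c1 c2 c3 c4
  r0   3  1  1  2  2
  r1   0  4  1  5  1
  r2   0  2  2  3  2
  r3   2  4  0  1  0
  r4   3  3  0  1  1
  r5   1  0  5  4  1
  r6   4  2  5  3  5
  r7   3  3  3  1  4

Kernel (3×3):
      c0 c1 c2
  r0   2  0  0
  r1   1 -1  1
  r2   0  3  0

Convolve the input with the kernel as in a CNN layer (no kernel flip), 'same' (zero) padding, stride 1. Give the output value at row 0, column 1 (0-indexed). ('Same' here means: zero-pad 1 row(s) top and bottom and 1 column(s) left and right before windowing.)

The receptive field on the zero-padded input at this output position is [0 0 0 / 3 1 1 / 0 4 1]. Elementwise product with the kernel and sum: 0·2 + 3·1 + 1·-1 + 1·1 + 4·3.

15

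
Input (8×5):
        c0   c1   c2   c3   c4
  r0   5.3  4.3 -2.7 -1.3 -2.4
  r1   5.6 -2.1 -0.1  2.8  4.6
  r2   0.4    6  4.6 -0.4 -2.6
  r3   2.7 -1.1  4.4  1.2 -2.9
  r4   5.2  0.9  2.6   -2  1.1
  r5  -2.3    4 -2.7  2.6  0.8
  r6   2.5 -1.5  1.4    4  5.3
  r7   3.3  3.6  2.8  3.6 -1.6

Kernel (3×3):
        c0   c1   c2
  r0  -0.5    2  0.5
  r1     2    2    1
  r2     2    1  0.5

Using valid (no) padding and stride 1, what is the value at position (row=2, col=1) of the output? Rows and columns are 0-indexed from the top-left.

The receptive field on the input at this output position is [6 4.6 -0.4 / -1.1 4.4 1.2 / 0.9 2.6 -2]. Elementwise product with the kernel and sum: 6·-0.5 + 4.6·2 + -0.4·0.5 + -1.1·2 + 4.4·2 + 1.2·1 + 0.9·2 + 2.6·1 + -2·0.5.

17.2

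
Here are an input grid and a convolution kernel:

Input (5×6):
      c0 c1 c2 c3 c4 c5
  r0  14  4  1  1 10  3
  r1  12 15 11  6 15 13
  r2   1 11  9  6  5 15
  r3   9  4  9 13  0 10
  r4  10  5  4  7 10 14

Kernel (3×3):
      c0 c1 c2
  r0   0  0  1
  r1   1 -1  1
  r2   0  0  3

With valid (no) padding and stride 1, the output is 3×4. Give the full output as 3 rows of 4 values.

36 29 45 52
37 53 23 59
35 35 31 80

Output[0,0]: The receptive field on the input at this output position is [14 4 1 / 12 15 11 / 1 11 9]. Elementwise product with the kernel and sum: 1·1 + 12·1 + 15·-1 + 11·1 + 9·3.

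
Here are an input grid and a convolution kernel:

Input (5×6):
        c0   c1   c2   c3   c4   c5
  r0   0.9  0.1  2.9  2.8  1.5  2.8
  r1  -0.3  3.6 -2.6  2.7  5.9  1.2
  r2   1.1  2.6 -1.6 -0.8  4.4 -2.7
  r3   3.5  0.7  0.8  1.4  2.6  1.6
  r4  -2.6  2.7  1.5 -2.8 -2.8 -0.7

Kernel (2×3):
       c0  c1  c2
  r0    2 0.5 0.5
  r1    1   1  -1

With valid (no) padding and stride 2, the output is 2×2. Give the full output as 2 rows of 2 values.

Output[0,0]: The receptive field on the input at this output position is [0.9 0.1 2.9 / -0.3 3.6 -2.6]. Elementwise product with the kernel and sum: 0.9·2 + 0.1·0.5 + 2.9·0.5 + -0.3·1 + 3.6·1 + -2.6·-1.
Output[0,1]: The receptive field on the input at this output position is [2.9 2.8 1.5 / -2.6 2.7 5.9]. Elementwise product with the kernel and sum: 2.9·2 + 2.8·0.5 + 1.5·0.5 + -2.6·1 + 2.7·1 + 5.9·-1.

9.2 2.15
6.1 -1.8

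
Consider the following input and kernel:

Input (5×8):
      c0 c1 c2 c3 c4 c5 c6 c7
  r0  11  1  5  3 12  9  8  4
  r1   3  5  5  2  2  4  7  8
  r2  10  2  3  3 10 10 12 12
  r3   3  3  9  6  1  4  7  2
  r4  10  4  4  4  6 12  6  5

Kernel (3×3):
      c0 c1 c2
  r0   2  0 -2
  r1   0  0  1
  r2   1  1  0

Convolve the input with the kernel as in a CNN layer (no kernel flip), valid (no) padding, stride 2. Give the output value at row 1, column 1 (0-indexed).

-5

The receptive field on the input at this output position is [3 3 10 / 9 6 1 / 4 4 6]. Elementwise product with the kernel and sum: 3·2 + 10·-2 + 1·1 + 4·1 + 4·1.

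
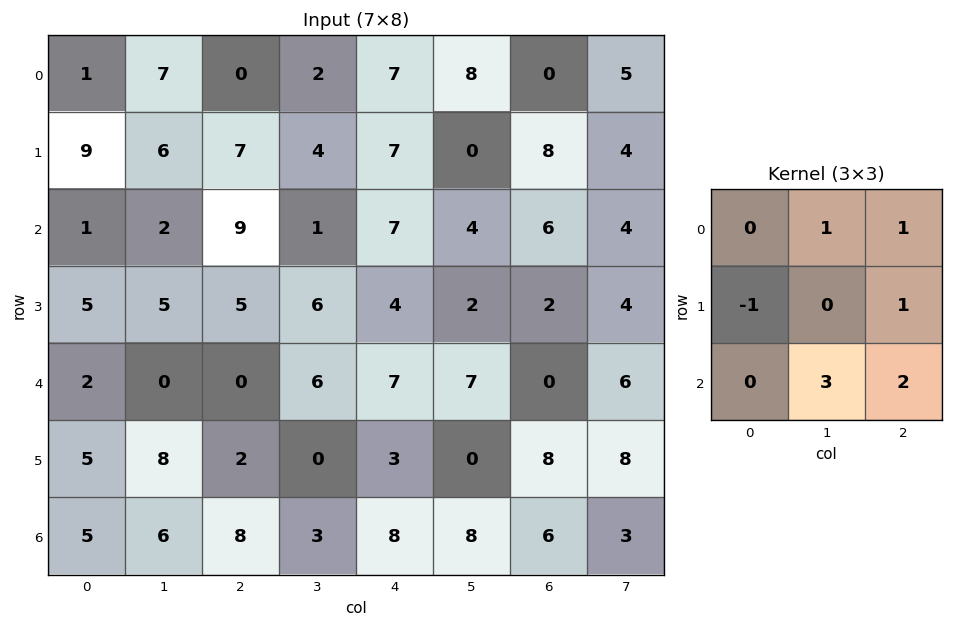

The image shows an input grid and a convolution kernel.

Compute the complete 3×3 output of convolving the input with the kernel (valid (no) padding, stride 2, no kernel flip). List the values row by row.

29 26 33
11 39 29
31 39 48

Output[0,0]: The receptive field on the input at this output position is [1 7 0 / 9 6 7 / 1 2 9]. Elementwise product with the kernel and sum: 7·1 + 0·1 + 9·-1 + 7·1 + 2·3 + 9·2.
Output[0,1]: The receptive field on the input at this output position is [0 2 7 / 7 4 7 / 9 1 7]. Elementwise product with the kernel and sum: 2·1 + 7·1 + 7·-1 + 7·1 + 1·3 + 7·2.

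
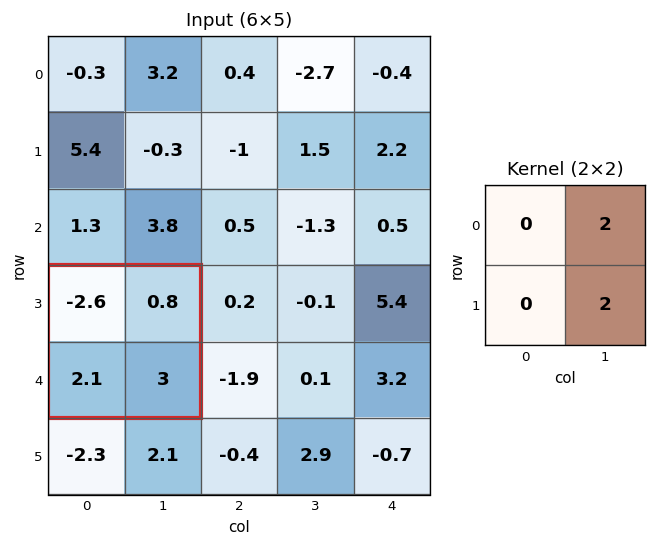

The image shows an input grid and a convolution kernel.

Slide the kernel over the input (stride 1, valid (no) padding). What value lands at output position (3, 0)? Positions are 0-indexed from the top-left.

7.6

The receptive field on the input at this output position is [-2.6 0.8 / 2.1 3]. Elementwise product with the kernel and sum: 0.8·2 + 3·2.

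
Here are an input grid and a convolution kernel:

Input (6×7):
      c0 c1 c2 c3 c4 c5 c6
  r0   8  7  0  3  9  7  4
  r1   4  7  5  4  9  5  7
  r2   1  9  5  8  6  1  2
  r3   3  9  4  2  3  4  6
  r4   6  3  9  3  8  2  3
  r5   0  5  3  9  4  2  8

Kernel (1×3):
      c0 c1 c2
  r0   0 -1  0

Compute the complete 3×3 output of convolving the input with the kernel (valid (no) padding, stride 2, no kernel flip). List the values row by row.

-7 -3 -7
-9 -8 -1
-3 -3 -2

Output[0,0]: The receptive field on the input at this output position is [8 7 0]. Elementwise product with the kernel and sum: 7·-1.
Output[0,1]: The receptive field on the input at this output position is [0 3 9]. Elementwise product with the kernel and sum: 3·-1.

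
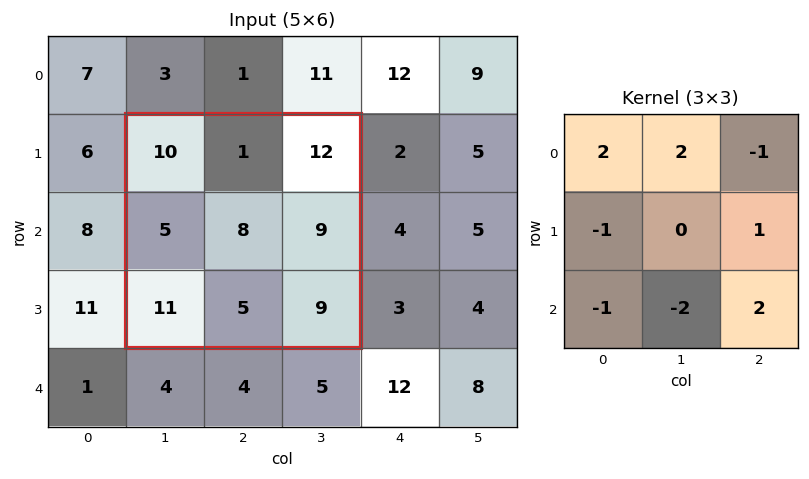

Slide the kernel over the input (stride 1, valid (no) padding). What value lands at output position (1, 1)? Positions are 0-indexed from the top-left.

11

The receptive field on the input at this output position is [10 1 12 / 5 8 9 / 11 5 9]. Elementwise product with the kernel and sum: 10·2 + 1·2 + 12·-1 + 5·-1 + 9·1 + 11·-1 + 5·-2 + 9·2.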